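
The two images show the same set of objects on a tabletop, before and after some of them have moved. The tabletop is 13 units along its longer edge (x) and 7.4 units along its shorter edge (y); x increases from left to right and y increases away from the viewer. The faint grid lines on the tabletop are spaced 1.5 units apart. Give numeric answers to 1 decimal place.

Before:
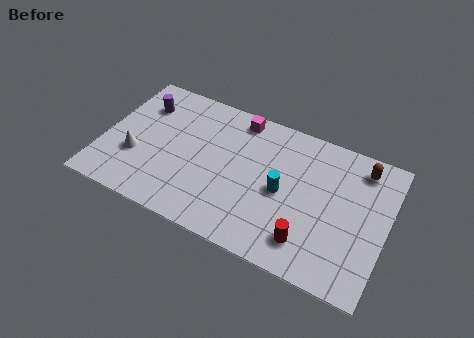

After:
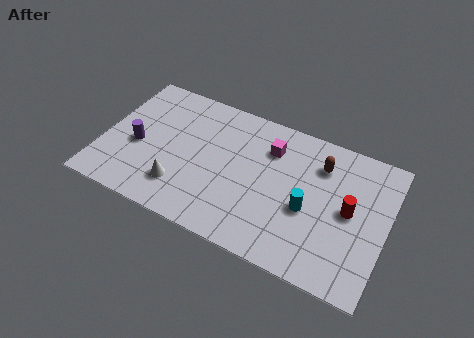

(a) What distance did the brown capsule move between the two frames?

1.9

The brown capsule was near (11.6, 6.2) before and (9.8, 5.6) after, so it travelled √(1.8² + 0.6²) ≈ 1.9 units.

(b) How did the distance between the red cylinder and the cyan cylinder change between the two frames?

-0.5

They were about 2.4 units apart before and 1.9 after — 0.5 units closer together.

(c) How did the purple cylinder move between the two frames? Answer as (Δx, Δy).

(0.1, -2.3)

The purple cylinder was at about (1.5, 5.5) and moved to about (1.6, 3.2).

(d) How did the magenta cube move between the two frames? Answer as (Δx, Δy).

(1.6, -1.0)

The magenta cube was at about (5.9, 6.5) and moved to about (7.5, 5.5).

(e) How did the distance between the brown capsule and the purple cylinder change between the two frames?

-1.6

They were about 10.1 units apart before and 8.5 after — 1.6 units closer together.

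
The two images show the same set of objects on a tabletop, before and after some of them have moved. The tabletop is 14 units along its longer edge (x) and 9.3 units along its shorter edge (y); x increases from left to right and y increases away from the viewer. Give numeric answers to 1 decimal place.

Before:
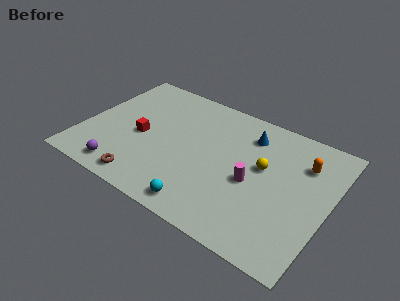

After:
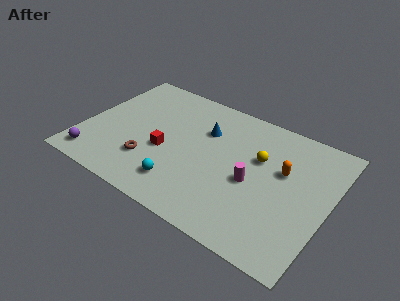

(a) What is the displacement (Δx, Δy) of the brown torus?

(0.0, 1.5)

The brown torus was at about (4.1, 1.1) and moved to about (4.1, 2.6).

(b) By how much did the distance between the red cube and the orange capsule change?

-2.6

Before: roughly 9.4 units apart; after: 6.8. That's 2.6 units closer together.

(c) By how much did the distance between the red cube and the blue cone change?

-3.4

Before: roughly 6.6 units apart; after: 3.2. That's 3.4 units closer together.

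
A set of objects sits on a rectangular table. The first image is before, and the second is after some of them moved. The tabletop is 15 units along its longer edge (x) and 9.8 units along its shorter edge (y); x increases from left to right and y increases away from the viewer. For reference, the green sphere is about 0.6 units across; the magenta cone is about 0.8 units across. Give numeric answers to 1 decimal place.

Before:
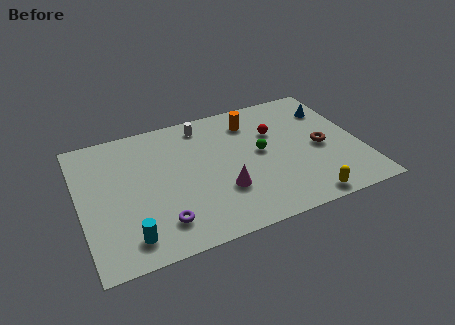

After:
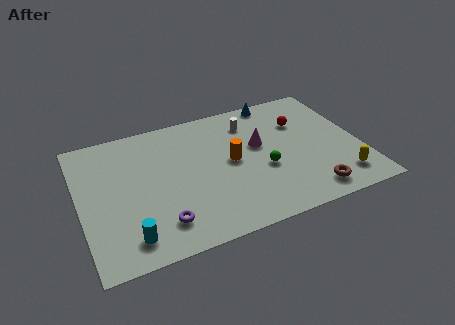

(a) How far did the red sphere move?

1.5

The red sphere was near (10.6, 6.5) before and (12.1, 6.8) after, so it travelled √(1.5² + 0.3²) ≈ 1.5 units.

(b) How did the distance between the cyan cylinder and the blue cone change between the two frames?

-1.4

The distance was about 12.8 in the first image and 11.4 in the second, so they moved 1.4 units closer together.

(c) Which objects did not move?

the cyan cylinder and the purple torus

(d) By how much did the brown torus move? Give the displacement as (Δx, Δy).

(-1.0, -3.1)

The brown torus started near (12.9, 4.5) and ended near (11.9, 1.4).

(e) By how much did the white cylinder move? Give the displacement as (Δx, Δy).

(2.5, -0.7)

From the two frames, the white cylinder sits at roughly (6.9, 8.4) before and (9.4, 7.7) after.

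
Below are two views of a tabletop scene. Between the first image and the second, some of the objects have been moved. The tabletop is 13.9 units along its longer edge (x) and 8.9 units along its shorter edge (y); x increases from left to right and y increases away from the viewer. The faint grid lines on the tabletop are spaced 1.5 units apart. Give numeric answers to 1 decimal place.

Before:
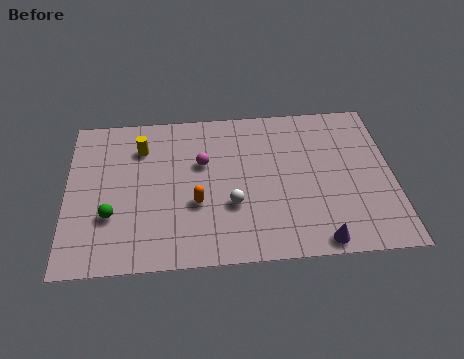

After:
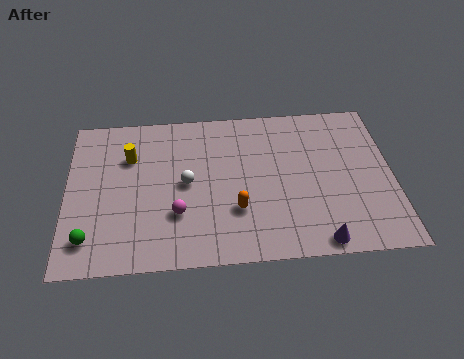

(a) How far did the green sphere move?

1.5

From (1.9, 2.9) to (1.0, 1.7), the green sphere covered √(0.9² + 1.2²) ≈ 1.5 units.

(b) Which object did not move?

the purple cone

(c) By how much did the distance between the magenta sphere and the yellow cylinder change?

+1.1

Before: roughly 2.8 units apart; after: 3.9. That's 1.1 units further apart.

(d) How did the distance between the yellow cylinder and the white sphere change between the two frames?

-2.3

Before: roughly 5.2 units apart; after: 2.9. That's 2.3 units closer together.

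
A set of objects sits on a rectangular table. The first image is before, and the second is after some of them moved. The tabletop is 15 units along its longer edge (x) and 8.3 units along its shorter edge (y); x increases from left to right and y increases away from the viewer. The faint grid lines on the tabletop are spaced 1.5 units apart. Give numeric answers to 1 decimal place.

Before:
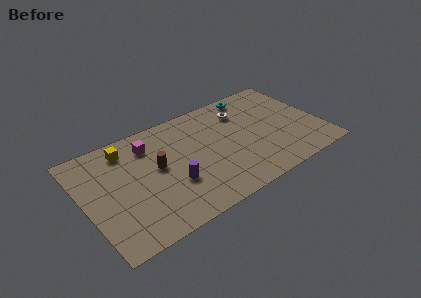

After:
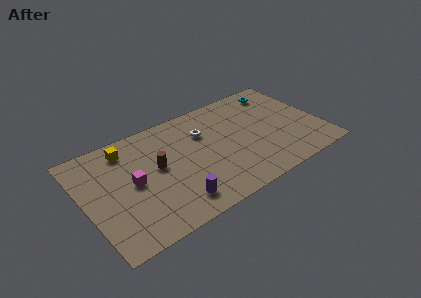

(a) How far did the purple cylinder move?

1.4

The purple cylinder moved from about (5.3, 2.9) to (5.2, 1.5), a distance of √(0.1² + 1.4²) ≈ 1.4.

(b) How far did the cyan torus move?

1.7

The cyan torus moved from about (11.3, 7.4) to (13.0, 7.0), a distance of √(1.7² + 0.4²) ≈ 1.7.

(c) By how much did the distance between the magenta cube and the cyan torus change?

+3.4

The distance was about 7.0 in the first image and 10.4 in the second, so they moved 3.4 units further apart.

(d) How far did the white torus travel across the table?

2.6

The white torus was near (10.4, 6.3) before and (7.8, 5.8) after, so it travelled √(2.6² + 0.5²) ≈ 2.6 units.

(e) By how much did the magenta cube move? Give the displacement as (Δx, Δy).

(-1.4, -2.3)

The magenta cube started near (4.4, 6.5) and ended near (3.0, 4.2).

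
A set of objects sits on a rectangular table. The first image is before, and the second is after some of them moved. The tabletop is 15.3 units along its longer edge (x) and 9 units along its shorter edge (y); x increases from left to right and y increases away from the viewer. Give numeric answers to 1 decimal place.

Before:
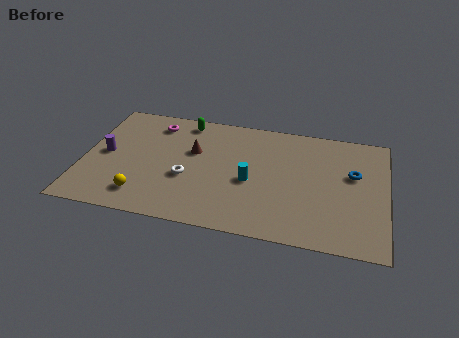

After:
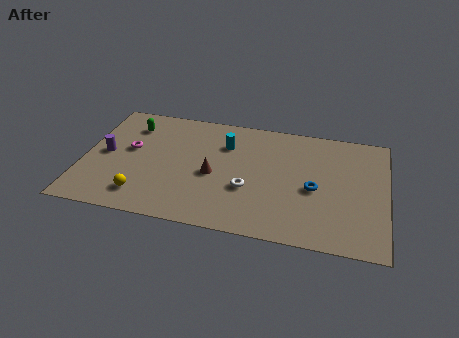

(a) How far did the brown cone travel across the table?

1.9

From (5.5, 5.6) to (6.6, 4.0), the brown cone covered √(1.1² + 1.6²) ≈ 1.9 units.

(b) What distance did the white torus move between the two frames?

3.1

The white torus moved from about (5.3, 3.5) to (8.4, 3.3), a distance of √(3.1² + 0.2²) ≈ 3.1.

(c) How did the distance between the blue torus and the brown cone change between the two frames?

-3.0

The distance was about 8.1 in the first image and 5.1 in the second, so they moved 3.0 units closer together.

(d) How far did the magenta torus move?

2.5

The magenta torus was near (3.4, 7.4) before and (2.3, 5.1) after, so it travelled √(1.1² + 2.3²) ≈ 2.5 units.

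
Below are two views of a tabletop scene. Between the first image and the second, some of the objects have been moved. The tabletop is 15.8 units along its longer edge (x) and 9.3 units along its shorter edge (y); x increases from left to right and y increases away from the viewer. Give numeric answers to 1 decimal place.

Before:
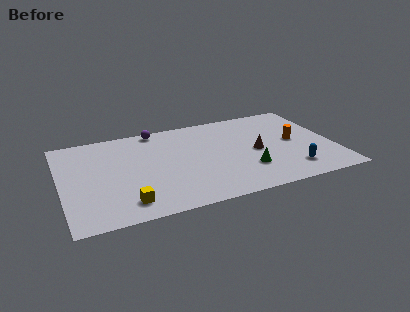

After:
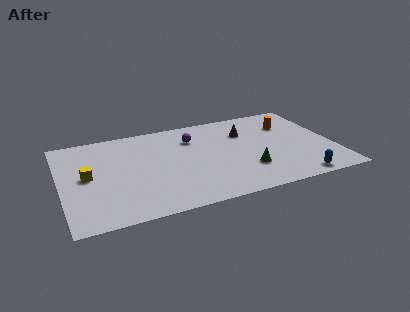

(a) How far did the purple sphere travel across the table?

2.6

From (5.8, 8.5) to (7.8, 6.9), the purple sphere covered √(2.0² + 1.6²) ≈ 2.6 units.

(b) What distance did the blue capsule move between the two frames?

1.0

The blue capsule moved from about (13.1, 1.9) to (13.3, 0.9), a distance of √(0.2² + 1.0²) ≈ 1.0.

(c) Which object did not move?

the green cone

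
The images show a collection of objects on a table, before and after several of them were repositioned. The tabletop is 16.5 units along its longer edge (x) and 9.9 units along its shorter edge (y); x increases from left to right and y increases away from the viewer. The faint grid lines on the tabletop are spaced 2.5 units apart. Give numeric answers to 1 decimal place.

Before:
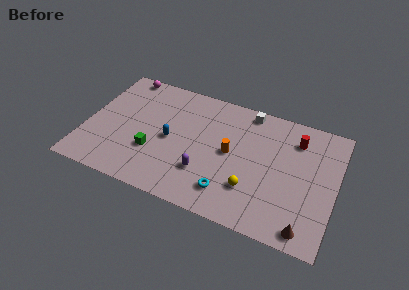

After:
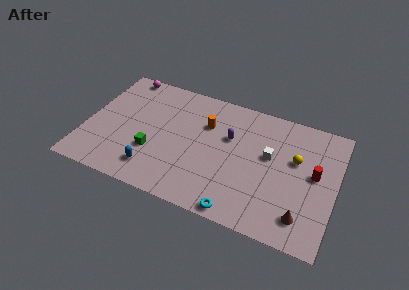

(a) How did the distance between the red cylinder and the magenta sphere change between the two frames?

+1.8

The distance was about 11.9 in the first image and 13.7 in the second, so they moved 1.8 units further apart.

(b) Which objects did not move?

the magenta sphere and the green cube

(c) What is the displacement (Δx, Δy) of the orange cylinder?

(-1.8, 1.7)

The orange cylinder started near (9.6, 5.1) and ended near (7.8, 6.8).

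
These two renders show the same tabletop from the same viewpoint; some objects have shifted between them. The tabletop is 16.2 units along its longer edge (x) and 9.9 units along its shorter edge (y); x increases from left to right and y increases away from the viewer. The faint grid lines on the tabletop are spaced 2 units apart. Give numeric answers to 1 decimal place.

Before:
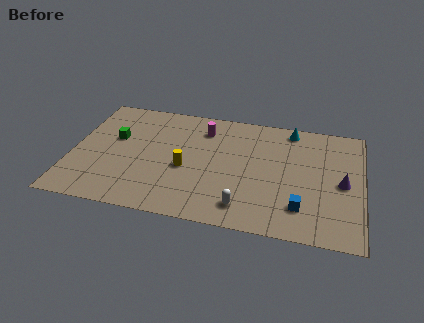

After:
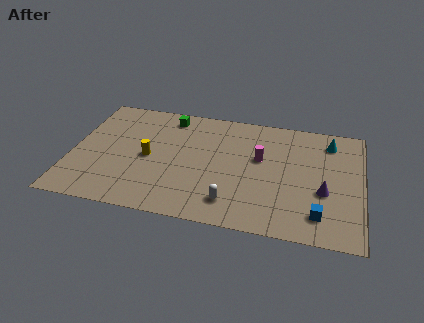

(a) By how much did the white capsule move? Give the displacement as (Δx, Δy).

(-0.7, 0.2)

The white capsule was at about (9.8, 1.7) and moved to about (9.1, 1.9).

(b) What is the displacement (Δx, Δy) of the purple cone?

(-1.0, -0.9)

From the two frames, the purple cone sits at roughly (15.1, 4.7) before and (14.1, 3.8) after.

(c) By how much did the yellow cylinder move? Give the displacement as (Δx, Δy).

(-2.1, 0.5)

The yellow cylinder started near (6.4, 4.2) and ended near (4.3, 4.7).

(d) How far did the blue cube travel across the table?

1.1

From (12.9, 2.3) to (13.9, 1.9), the blue cube covered √(1.0² + 0.4²) ≈ 1.1 units.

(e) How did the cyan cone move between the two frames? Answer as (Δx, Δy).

(2.2, -0.7)

The cyan cone was at about (12.1, 8.8) and moved to about (14.3, 8.1).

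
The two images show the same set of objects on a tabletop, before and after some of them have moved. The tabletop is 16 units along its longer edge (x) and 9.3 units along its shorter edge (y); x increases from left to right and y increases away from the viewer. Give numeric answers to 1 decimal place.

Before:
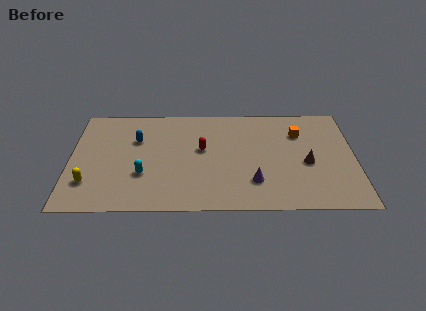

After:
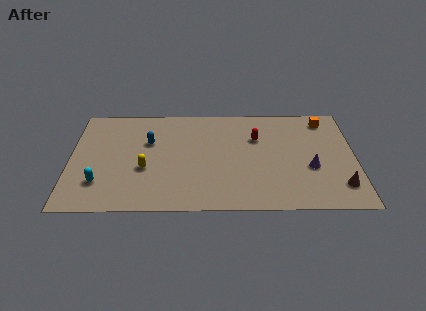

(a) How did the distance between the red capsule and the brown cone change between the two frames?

+0.3

The distance was about 6.0 in the first image and 6.3 in the second, so they moved 0.3 units further apart.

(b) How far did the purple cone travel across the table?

3.4

From (10.3, 2.4) to (13.5, 3.6), the purple cone covered √(3.2² + 1.2²) ≈ 3.4 units.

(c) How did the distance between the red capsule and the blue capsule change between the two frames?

+2.3

The distance was about 3.8 in the first image and 6.1 in the second, so they moved 2.3 units further apart.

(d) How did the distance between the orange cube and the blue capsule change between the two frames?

+1.0

The distance was about 9.2 in the first image and 10.2 in the second, so they moved 1.0 units further apart.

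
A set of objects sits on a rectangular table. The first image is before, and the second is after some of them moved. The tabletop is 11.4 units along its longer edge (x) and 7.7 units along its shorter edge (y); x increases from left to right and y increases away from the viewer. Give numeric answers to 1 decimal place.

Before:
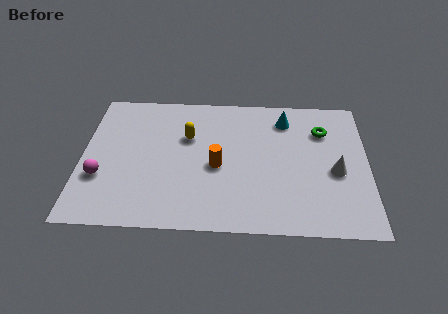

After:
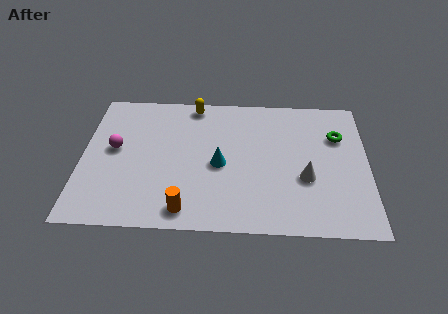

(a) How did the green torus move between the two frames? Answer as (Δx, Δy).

(0.6, -0.3)

The green torus was at about (9.6, 5.6) and moved to about (10.2, 5.3).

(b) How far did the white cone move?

1.3

The white cone was near (10.1, 3.3) before and (8.9, 2.9) after, so it travelled √(1.2² + 0.4²) ≈ 1.3 units.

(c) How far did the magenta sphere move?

1.7

The magenta sphere was near (0.8, 2.6) before and (1.3, 4.2) after, so it travelled √(0.5² + 1.6²) ≈ 1.7 units.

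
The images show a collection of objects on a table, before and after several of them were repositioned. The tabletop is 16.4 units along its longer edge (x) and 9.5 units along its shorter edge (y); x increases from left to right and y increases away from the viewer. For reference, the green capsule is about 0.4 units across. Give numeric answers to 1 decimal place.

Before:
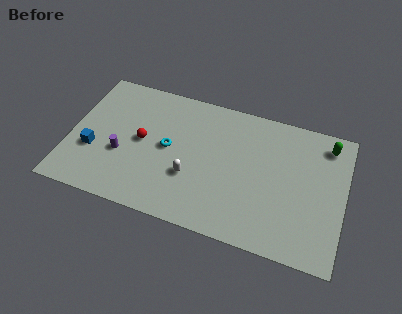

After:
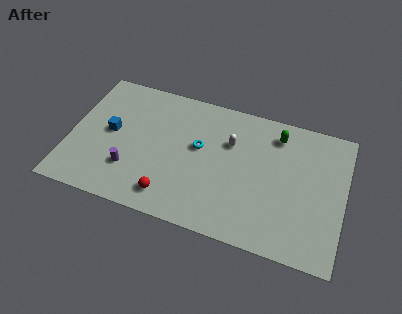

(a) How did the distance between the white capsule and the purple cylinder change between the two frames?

+2.6

They were about 4.2 units apart before and 6.8 after — 2.6 units further apart.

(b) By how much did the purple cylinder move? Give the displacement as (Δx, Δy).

(0.6, -0.9)

The purple cylinder was at about (3.2, 3.6) and moved to about (3.8, 2.7).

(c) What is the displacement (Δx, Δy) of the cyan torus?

(1.8, 0.6)

The cyan torus was at about (5.9, 4.9) and moved to about (7.7, 5.5).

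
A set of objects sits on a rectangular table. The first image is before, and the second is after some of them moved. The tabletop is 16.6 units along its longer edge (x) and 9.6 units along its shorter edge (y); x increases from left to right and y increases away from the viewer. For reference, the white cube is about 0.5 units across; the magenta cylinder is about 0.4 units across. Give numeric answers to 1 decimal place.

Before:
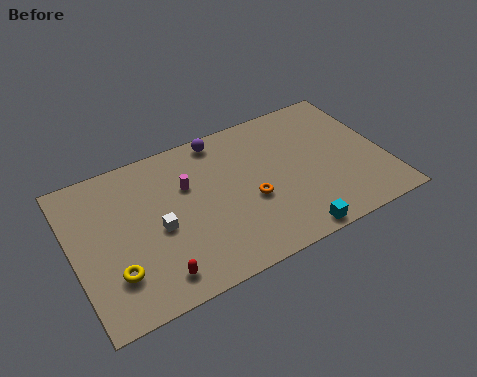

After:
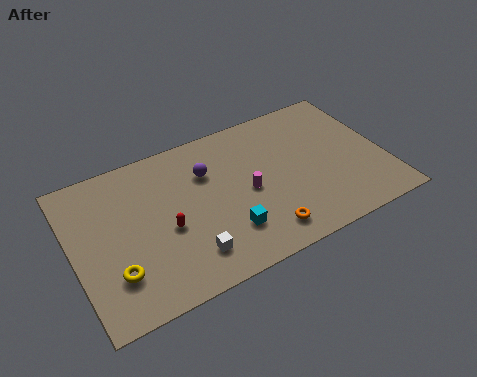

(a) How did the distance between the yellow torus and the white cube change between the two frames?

+0.8

Before: roughly 3.0 units apart; after: 3.8. That's 0.8 units further apart.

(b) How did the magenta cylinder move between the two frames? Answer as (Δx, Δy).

(3.0, -1.8)

The magenta cylinder was at about (6.2, 6.3) and moved to about (9.2, 4.5).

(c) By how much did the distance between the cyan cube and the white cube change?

-5.3

They were about 7.5 units apart before and 2.2 after — 5.3 units closer together.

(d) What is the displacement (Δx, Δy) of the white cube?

(1.3, -2.3)

The white cube started near (4.4, 4.3) and ended near (5.7, 2.0).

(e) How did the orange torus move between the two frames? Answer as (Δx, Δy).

(0.3, -2.3)

The orange torus was at about (9.3, 3.9) and moved to about (9.6, 1.6).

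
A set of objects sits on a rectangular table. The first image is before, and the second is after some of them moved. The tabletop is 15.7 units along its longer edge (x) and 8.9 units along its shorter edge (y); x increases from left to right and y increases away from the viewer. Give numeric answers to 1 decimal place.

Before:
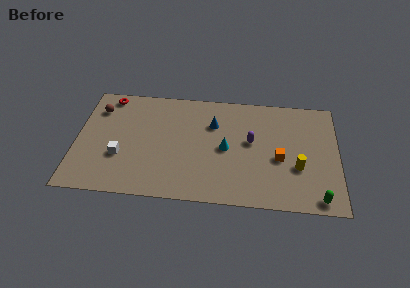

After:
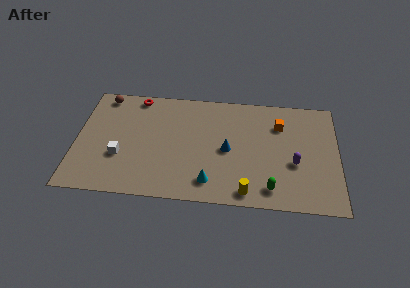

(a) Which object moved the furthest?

the yellow cylinder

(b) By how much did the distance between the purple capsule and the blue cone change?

+1.5

Before: roughly 2.6 units apart; after: 4.1. That's 1.5 units further apart.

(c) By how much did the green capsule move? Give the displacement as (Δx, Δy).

(-2.8, 0.5)

The green capsule was at about (14.5, 0.9) and moved to about (11.7, 1.4).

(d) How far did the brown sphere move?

1.1

The brown sphere was near (1.2, 6.8) before and (1.5, 7.9) after, so it travelled √(0.3² + 1.1²) ≈ 1.1 units.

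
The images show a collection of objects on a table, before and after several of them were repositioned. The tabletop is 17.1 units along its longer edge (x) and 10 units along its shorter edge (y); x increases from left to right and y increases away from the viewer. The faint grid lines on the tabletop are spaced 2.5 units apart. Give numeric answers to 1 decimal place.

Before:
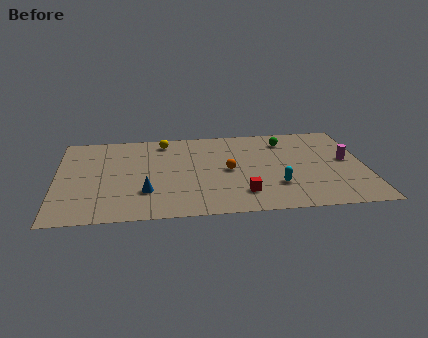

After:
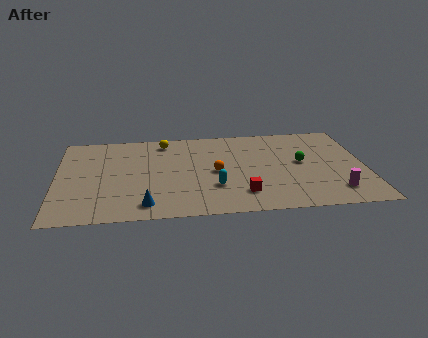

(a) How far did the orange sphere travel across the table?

0.7

From (9.5, 4.9) to (8.8, 4.8), the orange sphere covered √(0.7² + 0.1²) ≈ 0.7 units.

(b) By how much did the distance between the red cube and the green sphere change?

-1.7

They were about 6.4 units apart before and 4.7 after — 1.7 units closer together.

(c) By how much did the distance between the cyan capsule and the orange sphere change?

-1.6

They were about 3.3 units apart before and 1.7 after — 1.6 units closer together.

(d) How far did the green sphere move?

2.7

From (12.8, 8.0) to (13.6, 5.4), the green sphere covered √(0.8² + 2.6²) ≈ 2.7 units.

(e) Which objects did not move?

the red cube and the yellow sphere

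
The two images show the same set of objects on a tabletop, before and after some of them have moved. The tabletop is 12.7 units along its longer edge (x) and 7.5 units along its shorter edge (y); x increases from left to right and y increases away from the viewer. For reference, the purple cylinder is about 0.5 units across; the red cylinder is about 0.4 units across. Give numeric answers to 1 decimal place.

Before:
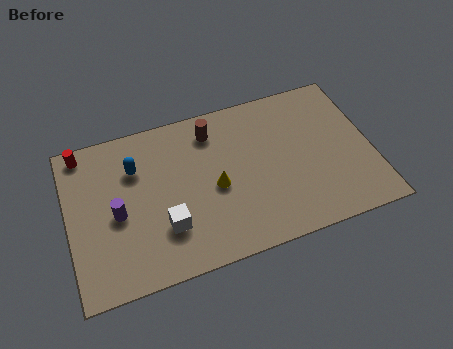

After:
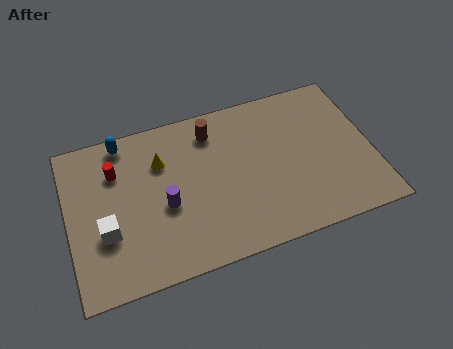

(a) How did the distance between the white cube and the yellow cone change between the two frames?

+1.1

The distance was about 2.5 in the first image and 3.6 in the second, so they moved 1.1 units further apart.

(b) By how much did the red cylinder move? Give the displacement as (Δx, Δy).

(1.3, -1.3)

From the two frames, the red cylinder sits at roughly (0.8, 6.7) before and (2.1, 5.4) after.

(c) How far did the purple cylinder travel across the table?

2.0

From (2.0, 3.4) to (4.0, 3.2), the purple cylinder covered √(2.0² + 0.2²) ≈ 2.0 units.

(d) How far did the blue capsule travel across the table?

1.5

The blue capsule was near (2.9, 5.3) before and (2.5, 6.7) after, so it travelled √(0.4² + 1.4²) ≈ 1.5 units.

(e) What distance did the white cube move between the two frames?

2.5

The white cube moved from about (3.9, 2.2) to (1.5, 2.7), a distance of √(2.4² + 0.5²) ≈ 2.5.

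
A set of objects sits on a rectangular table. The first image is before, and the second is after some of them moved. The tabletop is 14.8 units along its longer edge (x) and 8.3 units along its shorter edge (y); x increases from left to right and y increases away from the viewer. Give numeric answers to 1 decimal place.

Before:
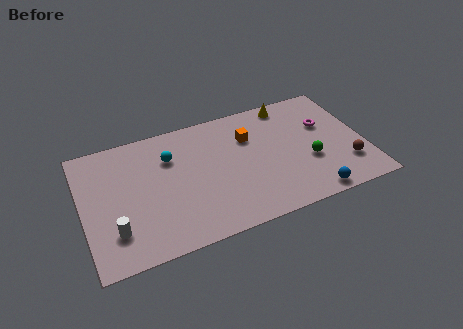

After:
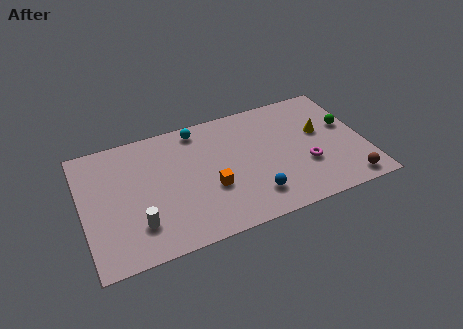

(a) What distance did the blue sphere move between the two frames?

3.1

The blue sphere moved from about (11.6, 0.8) to (8.7, 1.8), a distance of √(2.9² + 1.0²) ≈ 3.1.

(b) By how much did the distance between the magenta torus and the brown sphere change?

-0.4

The distance was about 3.2 in the first image and 2.8 in the second, so they moved 0.4 units closer together.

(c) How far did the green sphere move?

2.8

The green sphere was near (11.8, 3.1) before and (14.0, 4.9) after, so it travelled √(2.2² + 1.8²) ≈ 2.8 units.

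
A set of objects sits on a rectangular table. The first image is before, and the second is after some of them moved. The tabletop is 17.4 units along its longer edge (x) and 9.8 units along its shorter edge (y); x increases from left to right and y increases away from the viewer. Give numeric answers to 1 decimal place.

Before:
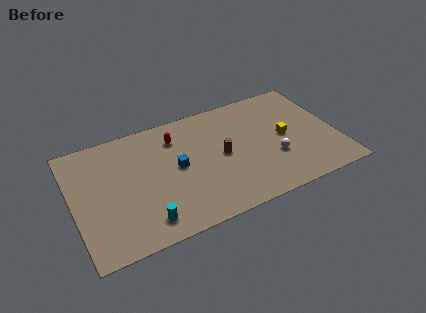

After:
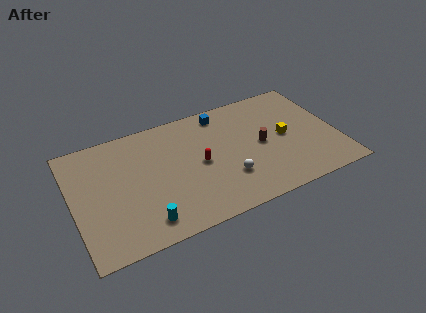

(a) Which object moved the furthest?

the blue cube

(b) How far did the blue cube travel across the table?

4.8

The blue cube was near (6.8, 5.1) before and (10.2, 8.5) after, so it travelled √(3.4² + 3.4²) ≈ 4.8 units.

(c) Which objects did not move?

the yellow cube and the cyan cylinder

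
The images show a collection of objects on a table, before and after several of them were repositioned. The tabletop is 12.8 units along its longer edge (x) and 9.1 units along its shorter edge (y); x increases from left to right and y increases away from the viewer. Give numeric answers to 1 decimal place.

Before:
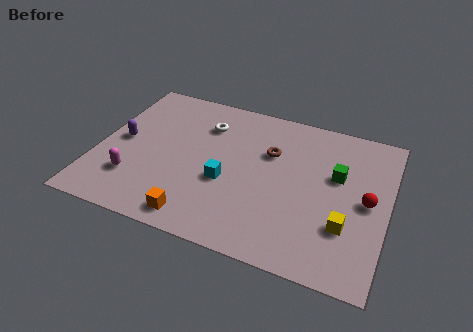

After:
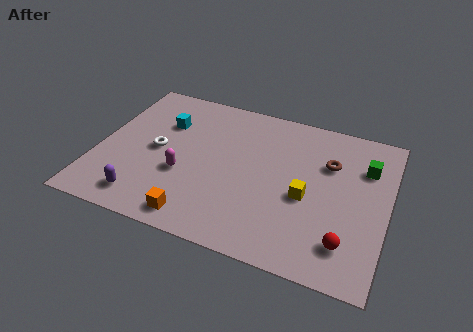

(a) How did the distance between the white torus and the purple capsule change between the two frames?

-1.0

Before: roughly 4.1 units apart; after: 3.1. That's 1.0 units closer together.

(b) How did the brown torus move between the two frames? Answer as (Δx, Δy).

(2.6, 0.2)

The brown torus was at about (7.5, 6.0) and moved to about (10.1, 6.2).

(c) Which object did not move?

the orange cube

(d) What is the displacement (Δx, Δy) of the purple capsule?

(1.4, -3.2)

From the two frames, the purple capsule sits at roughly (1.0, 4.6) before and (2.4, 1.4) after.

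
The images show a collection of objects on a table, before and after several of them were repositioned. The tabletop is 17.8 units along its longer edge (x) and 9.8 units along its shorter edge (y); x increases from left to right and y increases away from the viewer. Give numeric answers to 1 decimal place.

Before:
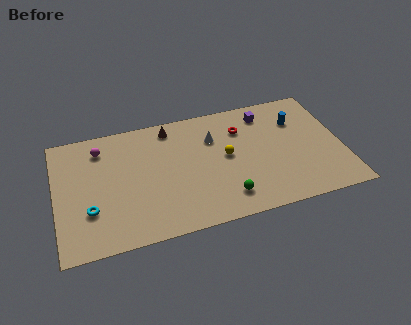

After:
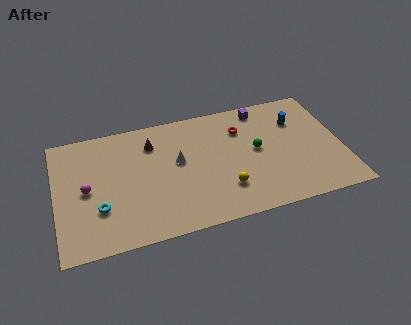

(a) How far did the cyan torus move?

0.6

The cyan torus moved from about (2.0, 3.1) to (2.6, 3.1), a distance of √(0.6² + 0.0²) ≈ 0.6.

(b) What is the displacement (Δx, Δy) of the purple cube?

(-0.2, 0.5)

From the two frames, the purple cube sits at roughly (13.3, 8.1) before and (13.1, 8.6) after.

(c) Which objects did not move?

the red torus and the blue cylinder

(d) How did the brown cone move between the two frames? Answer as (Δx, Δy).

(-1.2, -1.0)

The brown cone was at about (7.3, 8.5) and moved to about (6.1, 7.5).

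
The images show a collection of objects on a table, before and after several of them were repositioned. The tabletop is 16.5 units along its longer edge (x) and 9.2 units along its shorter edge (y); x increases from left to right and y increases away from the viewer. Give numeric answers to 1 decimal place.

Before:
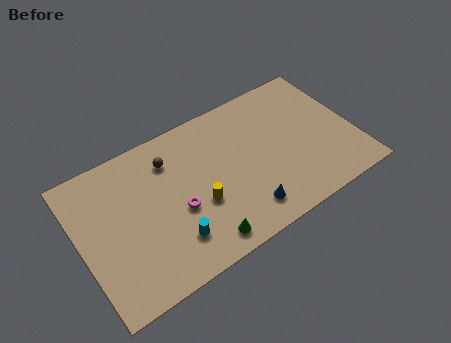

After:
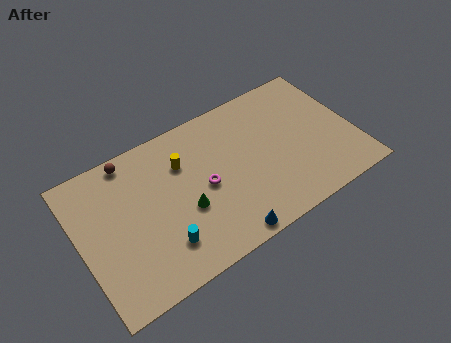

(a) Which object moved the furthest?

the yellow cylinder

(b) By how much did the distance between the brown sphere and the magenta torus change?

+2.2

They were about 3.3 units apart before and 5.5 after — 2.2 units further apart.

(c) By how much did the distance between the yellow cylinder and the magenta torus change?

+1.1

They were about 1.2 units apart before and 2.3 after — 1.1 units further apart.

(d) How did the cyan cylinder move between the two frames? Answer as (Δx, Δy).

(-0.6, 0.0)

The cyan cylinder started near (5.1, 2.2) and ended near (4.5, 2.2).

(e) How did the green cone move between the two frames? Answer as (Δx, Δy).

(-0.6, 2.4)

From the two frames, the green cone sits at roughly (6.7, 1.2) before and (6.1, 3.6) after.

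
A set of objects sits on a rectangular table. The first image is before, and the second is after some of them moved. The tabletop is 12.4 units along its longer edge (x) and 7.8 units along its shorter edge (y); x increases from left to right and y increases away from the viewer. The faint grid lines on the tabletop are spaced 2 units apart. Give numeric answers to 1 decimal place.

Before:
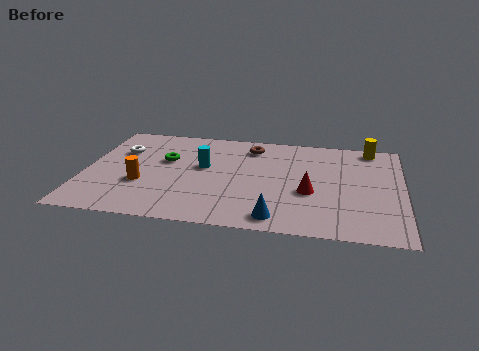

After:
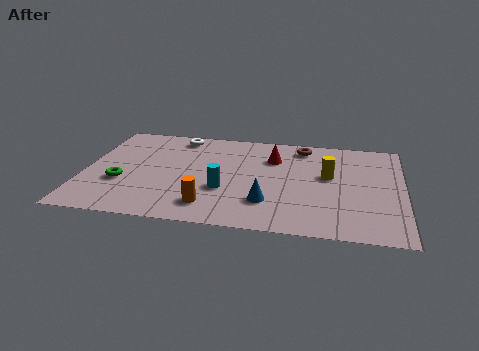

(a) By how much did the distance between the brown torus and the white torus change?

-0.3

They were about 5.2 units apart before and 4.9 after — 0.3 units closer together.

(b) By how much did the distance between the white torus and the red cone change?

-3.8

They were about 7.8 units apart before and 4.0 after — 3.8 units closer together.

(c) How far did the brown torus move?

2.0

From (6.4, 6.4) to (8.4, 6.7), the brown torus covered √(2.0² + 0.3²) ≈ 2.0 units.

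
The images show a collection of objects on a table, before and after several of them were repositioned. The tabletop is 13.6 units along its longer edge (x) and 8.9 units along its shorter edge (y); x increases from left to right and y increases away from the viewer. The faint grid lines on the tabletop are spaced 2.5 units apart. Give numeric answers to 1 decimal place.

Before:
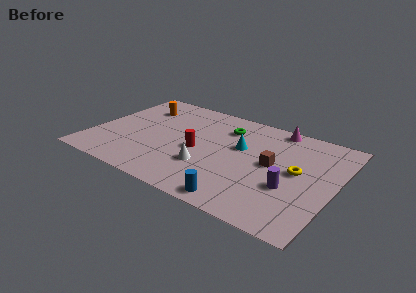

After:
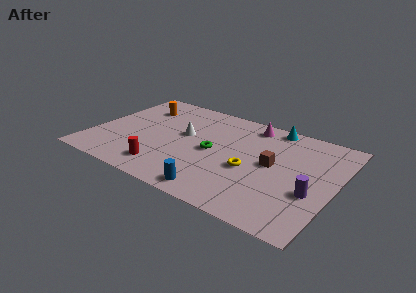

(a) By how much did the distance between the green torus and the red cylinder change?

+0.5

Before: roughly 3.0 units apart; after: 3.5. That's 0.5 units further apart.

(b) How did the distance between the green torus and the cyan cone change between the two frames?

+2.9

Before: roughly 1.8 units apart; after: 4.7. That's 2.9 units further apart.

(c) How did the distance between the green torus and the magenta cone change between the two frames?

+0.8

The distance was about 3.0 in the first image and 3.8 in the second, so they moved 0.8 units further apart.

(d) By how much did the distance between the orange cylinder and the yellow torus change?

-2.1

Before: roughly 9.6 units apart; after: 7.5. That's 2.1 units closer together.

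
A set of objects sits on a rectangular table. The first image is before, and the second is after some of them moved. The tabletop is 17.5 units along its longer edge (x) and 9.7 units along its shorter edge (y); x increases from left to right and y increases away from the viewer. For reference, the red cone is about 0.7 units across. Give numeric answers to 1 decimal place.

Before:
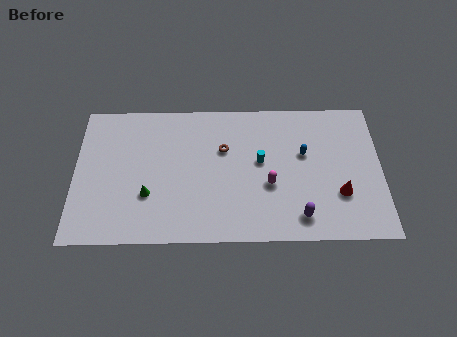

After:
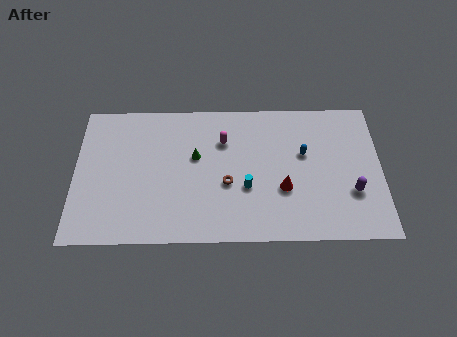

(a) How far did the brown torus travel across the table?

2.4

The brown torus was near (8.5, 6.3) before and (8.7, 3.9) after, so it travelled √(0.2² + 2.4²) ≈ 2.4 units.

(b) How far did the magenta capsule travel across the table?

4.0

From (11.1, 3.8) to (8.5, 6.9), the magenta capsule covered √(2.6² + 3.1²) ≈ 4.0 units.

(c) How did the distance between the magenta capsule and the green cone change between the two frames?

-5.0

The distance was about 6.9 in the first image and 1.9 in the second, so they moved 5.0 units closer together.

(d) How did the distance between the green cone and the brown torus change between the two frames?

-2.7

They were about 5.3 units apart before and 2.6 after — 2.7 units closer together.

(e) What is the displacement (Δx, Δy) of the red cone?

(-3.2, 0.4)

The red cone started near (15.1, 3.1) and ended near (11.9, 3.5).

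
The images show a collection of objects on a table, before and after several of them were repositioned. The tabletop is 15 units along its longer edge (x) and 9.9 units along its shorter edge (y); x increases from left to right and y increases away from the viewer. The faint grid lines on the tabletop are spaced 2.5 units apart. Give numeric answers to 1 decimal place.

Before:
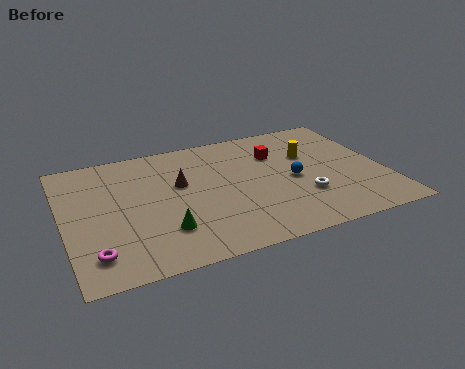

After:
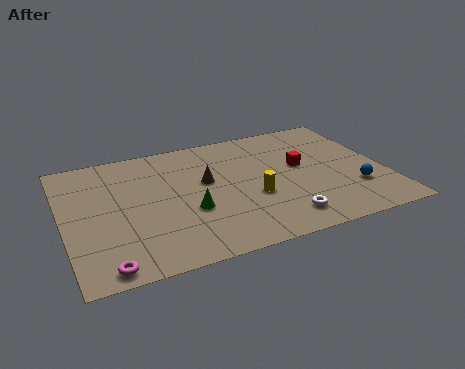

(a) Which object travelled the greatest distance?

the yellow cylinder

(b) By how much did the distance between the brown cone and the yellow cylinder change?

-3.4

The distance was about 6.2 in the first image and 2.8 in the second, so they moved 3.4 units closer together.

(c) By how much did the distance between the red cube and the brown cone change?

-0.3

They were about 4.8 units apart before and 4.5 after — 0.3 units closer together.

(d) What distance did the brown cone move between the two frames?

1.2

The brown cone moved from about (5.5, 6.0) to (6.7, 5.8), a distance of √(1.2² + 0.2²) ≈ 1.2.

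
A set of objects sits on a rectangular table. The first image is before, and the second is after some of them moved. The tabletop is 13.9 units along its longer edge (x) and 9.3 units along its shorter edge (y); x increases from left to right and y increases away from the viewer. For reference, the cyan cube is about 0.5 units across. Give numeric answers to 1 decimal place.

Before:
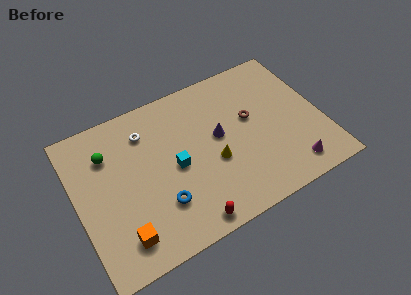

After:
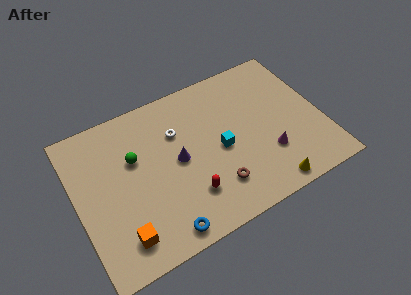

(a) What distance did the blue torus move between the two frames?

1.6

The blue torus was near (4.4, 2.6) before and (4.3, 1.0) after, so it travelled √(0.1² + 1.6²) ≈ 1.6 units.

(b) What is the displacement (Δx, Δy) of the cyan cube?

(2.6, -0.1)

The cyan cube was at about (5.5, 4.4) and moved to about (8.1, 4.3).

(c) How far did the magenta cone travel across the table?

1.8

From (11.7, 1.4) to (10.6, 2.8), the magenta cone covered √(1.1² + 1.4²) ≈ 1.8 units.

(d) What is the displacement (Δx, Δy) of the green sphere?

(1.4, -0.9)

From the two frames, the green sphere sits at roughly (2.0, 6.8) before and (3.4, 5.9) after.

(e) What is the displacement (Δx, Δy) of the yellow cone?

(2.7, -2.8)

The yellow cone was at about (7.6, 3.7) and moved to about (10.3, 0.9).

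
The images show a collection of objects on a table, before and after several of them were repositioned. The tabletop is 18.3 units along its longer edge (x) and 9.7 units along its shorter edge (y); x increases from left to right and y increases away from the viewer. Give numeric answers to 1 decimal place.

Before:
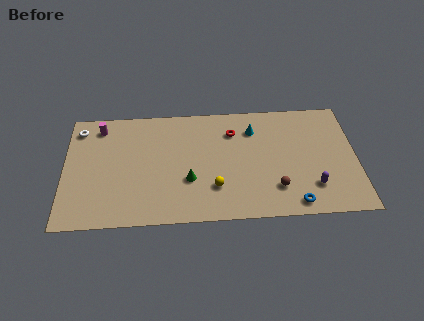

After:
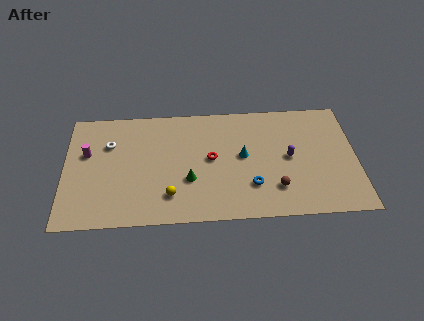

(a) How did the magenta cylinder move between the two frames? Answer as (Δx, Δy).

(-0.8, -2.2)

The magenta cylinder started near (2.2, 8.2) and ended near (1.4, 6.0).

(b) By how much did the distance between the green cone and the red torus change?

-2.6

They were about 4.8 units apart before and 2.2 after — 2.6 units closer together.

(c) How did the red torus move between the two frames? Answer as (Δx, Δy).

(-1.4, -2.2)

From the two frames, the red torus sits at roughly (10.6, 7.3) before and (9.2, 5.1) after.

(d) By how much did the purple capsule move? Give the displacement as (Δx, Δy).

(-1.4, 2.5)

The purple capsule was at about (15.5, 2.4) and moved to about (14.1, 4.9).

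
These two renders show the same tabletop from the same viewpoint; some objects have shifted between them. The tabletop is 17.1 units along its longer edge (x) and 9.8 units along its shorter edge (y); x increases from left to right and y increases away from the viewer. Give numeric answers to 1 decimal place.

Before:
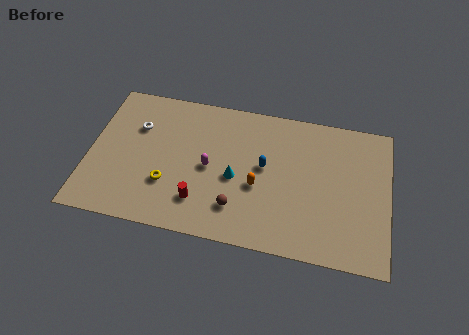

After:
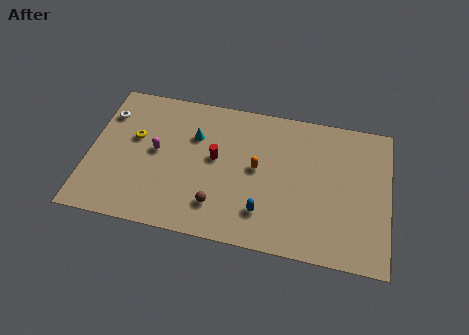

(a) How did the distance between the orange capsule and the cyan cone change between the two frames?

+2.7

Before: roughly 1.3 units apart; after: 4.0. That's 2.7 units further apart.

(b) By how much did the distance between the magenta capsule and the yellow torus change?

-1.3

They were about 2.8 units apart before and 1.5 after — 1.3 units closer together.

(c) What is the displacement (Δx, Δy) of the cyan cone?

(-2.5, 2.4)

The cyan cone started near (8.4, 4.3) and ended near (5.9, 6.7).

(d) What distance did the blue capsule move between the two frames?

3.1

The blue capsule was near (10.0, 5.4) before and (10.1, 2.3) after, so it travelled √(0.1² + 3.1²) ≈ 3.1 units.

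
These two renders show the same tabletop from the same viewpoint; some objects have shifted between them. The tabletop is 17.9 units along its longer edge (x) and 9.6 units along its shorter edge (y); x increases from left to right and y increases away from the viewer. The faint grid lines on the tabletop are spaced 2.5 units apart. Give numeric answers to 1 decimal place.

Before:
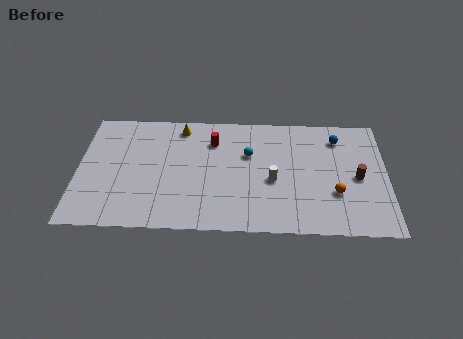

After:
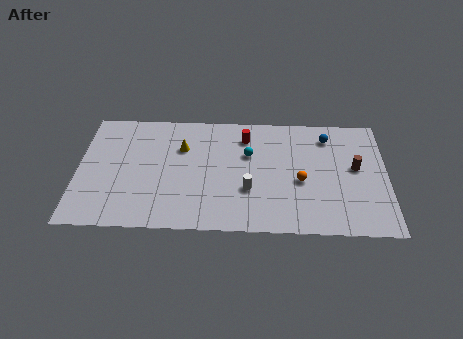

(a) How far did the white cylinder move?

1.6

The white cylinder was near (11.3, 4.1) before and (9.9, 3.3) after, so it travelled √(1.4² + 0.8²) ≈ 1.6 units.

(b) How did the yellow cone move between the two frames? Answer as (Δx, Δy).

(0.1, -1.7)

The yellow cone was at about (5.9, 8.3) and moved to about (6.0, 6.6).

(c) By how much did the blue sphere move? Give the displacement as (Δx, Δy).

(-0.6, 0.1)

The blue sphere was at about (15.1, 7.7) and moved to about (14.5, 7.8).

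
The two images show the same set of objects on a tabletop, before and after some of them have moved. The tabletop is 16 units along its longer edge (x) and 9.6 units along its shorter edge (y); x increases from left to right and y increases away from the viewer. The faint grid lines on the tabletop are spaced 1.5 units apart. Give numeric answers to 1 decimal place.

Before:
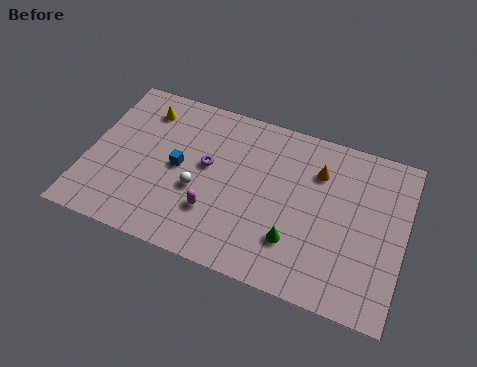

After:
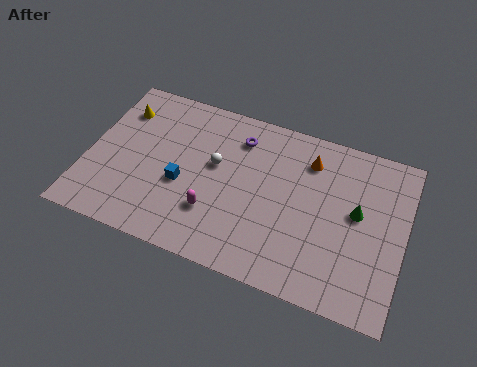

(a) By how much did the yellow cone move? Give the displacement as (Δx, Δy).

(-1.2, -0.4)

The yellow cone started near (2.5, 7.7) and ended near (1.3, 7.3).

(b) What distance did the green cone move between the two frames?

4.0

The green cone was near (10.7, 2.6) before and (13.6, 5.3) after, so it travelled √(2.9² + 2.7²) ≈ 4.0 units.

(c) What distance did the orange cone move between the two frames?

0.7

The orange cone moved from about (11.5, 7.0) to (11.0, 7.5), a distance of √(0.5² + 0.5²) ≈ 0.7.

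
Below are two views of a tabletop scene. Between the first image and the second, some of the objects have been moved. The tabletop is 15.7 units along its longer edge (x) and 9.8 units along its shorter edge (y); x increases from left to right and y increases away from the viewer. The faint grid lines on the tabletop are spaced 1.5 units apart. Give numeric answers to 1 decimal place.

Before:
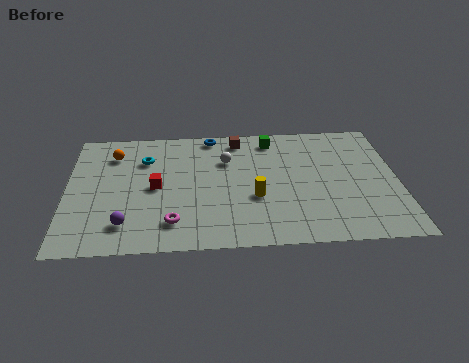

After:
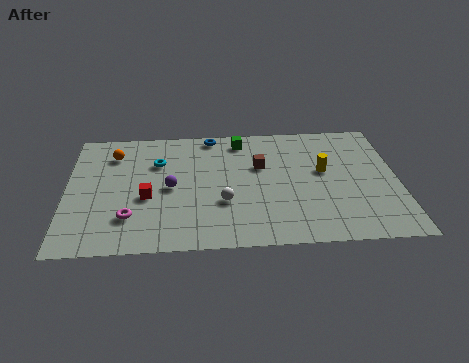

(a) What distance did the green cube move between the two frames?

1.5

The green cube moved from about (9.8, 8.4) to (8.3, 8.4), a distance of √(1.5² + 0.0²) ≈ 1.5.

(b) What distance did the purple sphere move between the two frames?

3.4

From (2.8, 2.0) to (4.9, 4.7), the purple sphere covered √(2.1² + 2.7²) ≈ 3.4 units.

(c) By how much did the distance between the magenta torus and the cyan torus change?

-0.8

Before: roughly 5.3 units apart; after: 4.5. That's 0.8 units closer together.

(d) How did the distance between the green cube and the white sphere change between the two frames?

+2.4

Before: roughly 2.7 units apart; after: 5.1. That's 2.4 units further apart.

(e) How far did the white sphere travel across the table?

3.4

From (7.6, 6.8) to (7.4, 3.4), the white sphere covered √(0.2² + 3.4²) ≈ 3.4 units.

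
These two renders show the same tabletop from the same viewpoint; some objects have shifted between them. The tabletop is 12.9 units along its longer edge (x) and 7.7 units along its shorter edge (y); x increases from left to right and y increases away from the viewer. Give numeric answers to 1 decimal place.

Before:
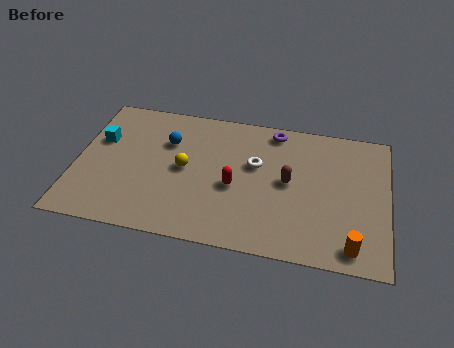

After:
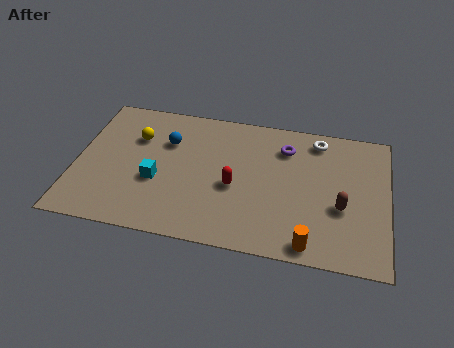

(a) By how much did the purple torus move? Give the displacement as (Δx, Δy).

(0.5, -0.9)

The purple torus started near (8.1, 6.8) and ended near (8.6, 5.9).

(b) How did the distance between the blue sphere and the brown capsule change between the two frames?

+2.4

The distance was about 5.3 in the first image and 7.7 in the second, so they moved 2.4 units further apart.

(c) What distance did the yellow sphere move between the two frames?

2.5

The yellow sphere moved from about (4.5, 3.9) to (2.4, 5.3), a distance of √(2.1² + 1.4²) ≈ 2.5.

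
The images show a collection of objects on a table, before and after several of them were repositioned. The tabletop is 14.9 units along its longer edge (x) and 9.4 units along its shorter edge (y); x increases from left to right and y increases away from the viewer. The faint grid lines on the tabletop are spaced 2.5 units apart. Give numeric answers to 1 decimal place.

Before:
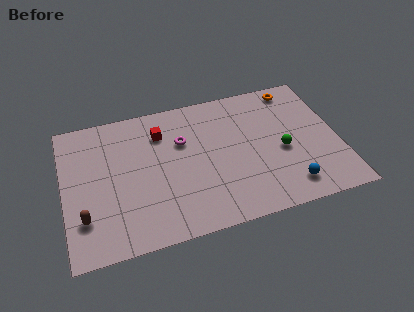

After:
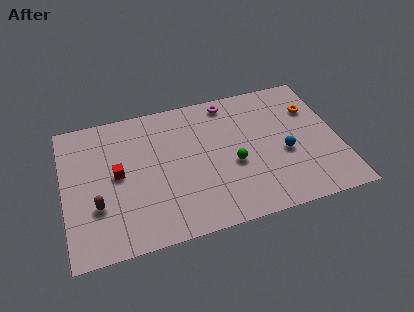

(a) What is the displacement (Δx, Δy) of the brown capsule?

(0.7, 0.6)

The brown capsule started near (1.0, 2.5) and ended near (1.7, 3.1).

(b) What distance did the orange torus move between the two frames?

1.9

The orange torus was near (12.9, 8.3) before and (13.7, 6.6) after, so it travelled √(0.8² + 1.7²) ≈ 1.9 units.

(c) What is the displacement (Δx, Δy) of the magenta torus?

(2.7, 2.1)

The magenta torus started near (6.5, 6.2) and ended near (9.2, 8.3).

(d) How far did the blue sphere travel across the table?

2.3

The blue sphere moved from about (11.9, 1.6) to (11.9, 3.9), a distance of √(0.0² + 2.3²) ≈ 2.3.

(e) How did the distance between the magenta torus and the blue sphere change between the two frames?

-1.9

Before: roughly 7.1 units apart; after: 5.2. That's 1.9 units closer together.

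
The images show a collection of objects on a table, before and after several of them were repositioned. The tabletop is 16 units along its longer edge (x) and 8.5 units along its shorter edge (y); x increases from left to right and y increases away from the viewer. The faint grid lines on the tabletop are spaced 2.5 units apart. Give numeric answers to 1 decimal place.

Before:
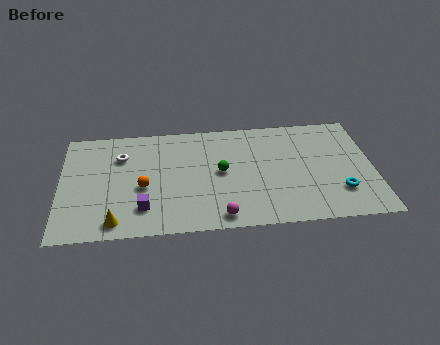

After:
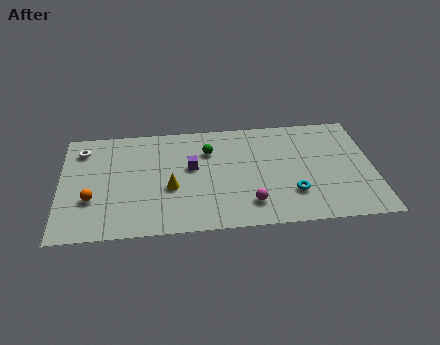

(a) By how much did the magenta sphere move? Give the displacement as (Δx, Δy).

(1.5, 0.8)

The magenta sphere was at about (8.1, 1.0) and moved to about (9.6, 1.8).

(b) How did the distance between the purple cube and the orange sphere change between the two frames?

+3.9

The distance was about 1.6 in the first image and 5.5 in the second, so they moved 3.9 units further apart.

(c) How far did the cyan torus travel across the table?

2.4

The cyan torus was near (14.2, 2.3) before and (11.8, 2.4) after, so it travelled √(2.4² + 0.1²) ≈ 2.4 units.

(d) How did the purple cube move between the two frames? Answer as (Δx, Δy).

(2.5, 2.9)

From the two frames, the purple cube sits at roughly (4.2, 2.0) before and (6.7, 4.9) after.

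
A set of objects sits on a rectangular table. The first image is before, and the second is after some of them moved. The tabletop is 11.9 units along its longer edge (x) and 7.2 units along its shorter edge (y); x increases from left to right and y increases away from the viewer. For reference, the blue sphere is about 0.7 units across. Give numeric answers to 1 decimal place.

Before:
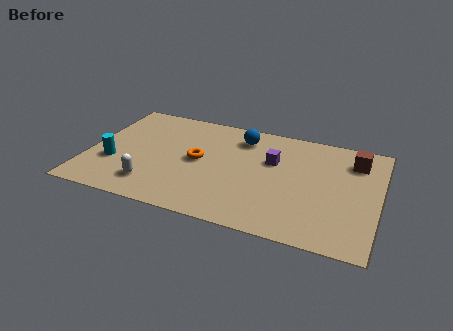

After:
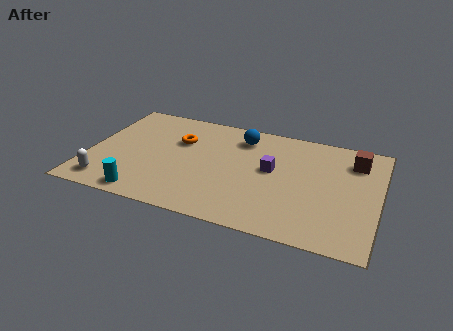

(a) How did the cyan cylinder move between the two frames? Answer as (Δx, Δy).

(1.5, -1.7)

The cyan cylinder was at about (1.1, 2.5) and moved to about (2.6, 0.8).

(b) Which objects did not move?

the brown cube and the blue sphere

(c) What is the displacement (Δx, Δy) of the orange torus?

(-0.9, 1.1)

The orange torus started near (4.5, 3.7) and ended near (3.6, 4.8).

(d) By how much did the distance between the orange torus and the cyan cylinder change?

+0.5

The distance was about 3.6 in the first image and 4.1 in the second, so they moved 0.5 units further apart.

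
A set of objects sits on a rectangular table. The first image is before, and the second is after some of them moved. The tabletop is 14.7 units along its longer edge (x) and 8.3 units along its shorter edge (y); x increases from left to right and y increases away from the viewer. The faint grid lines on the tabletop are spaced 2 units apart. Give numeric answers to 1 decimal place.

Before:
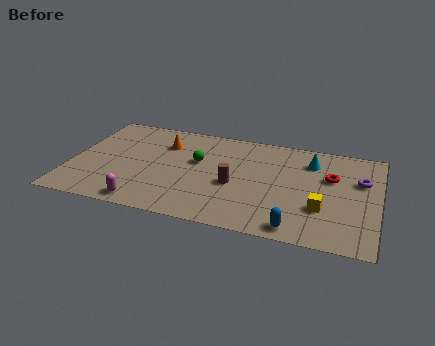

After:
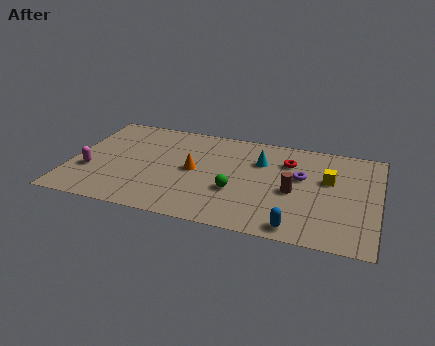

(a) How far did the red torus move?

2.2

The red torus was near (12.4, 5.3) before and (10.3, 6.1) after, so it travelled √(2.1² + 0.8²) ≈ 2.2 units.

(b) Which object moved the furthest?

the magenta capsule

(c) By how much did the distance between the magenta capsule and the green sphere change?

+2.3

The distance was about 4.7 in the first image and 7.0 in the second, so they moved 2.3 units further apart.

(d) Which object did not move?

the blue capsule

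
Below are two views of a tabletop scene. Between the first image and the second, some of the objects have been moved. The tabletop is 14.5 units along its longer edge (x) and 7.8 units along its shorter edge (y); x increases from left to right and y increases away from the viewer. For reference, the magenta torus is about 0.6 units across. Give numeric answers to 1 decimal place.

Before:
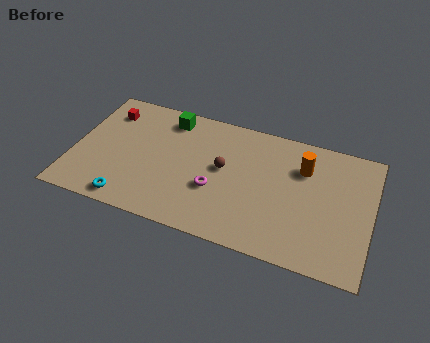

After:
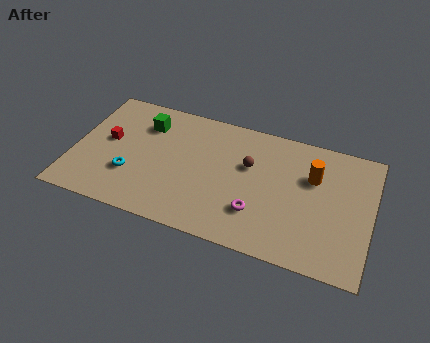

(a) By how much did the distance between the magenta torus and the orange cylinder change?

-1.0

The distance was about 4.9 in the first image and 3.9 in the second, so they moved 1.0 units closer together.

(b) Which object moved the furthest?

the magenta torus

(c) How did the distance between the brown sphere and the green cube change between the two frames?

+1.6

The distance was about 3.7 in the first image and 5.3 in the second, so they moved 1.6 units further apart.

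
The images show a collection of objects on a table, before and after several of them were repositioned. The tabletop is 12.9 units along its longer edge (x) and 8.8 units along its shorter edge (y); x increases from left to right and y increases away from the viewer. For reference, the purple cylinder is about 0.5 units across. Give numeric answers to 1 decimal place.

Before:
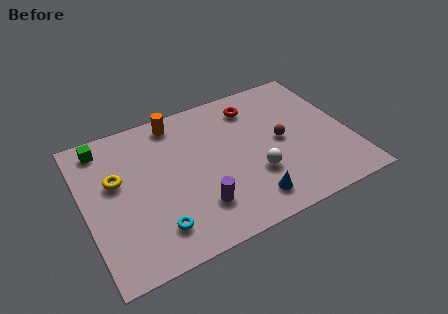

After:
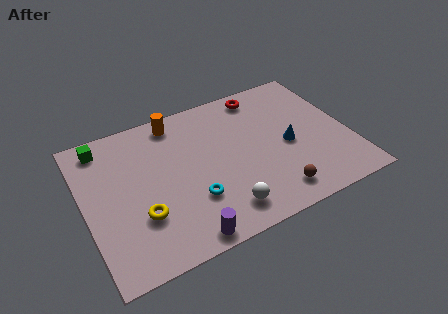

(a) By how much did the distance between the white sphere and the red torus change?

+2.6

The distance was about 4.2 in the first image and 6.8 in the second, so they moved 2.6 units further apart.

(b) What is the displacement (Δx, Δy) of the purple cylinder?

(-0.9, -1.4)

The purple cylinder was at about (5.2, 2.2) and moved to about (4.3, 0.8).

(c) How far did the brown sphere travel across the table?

3.1

The brown sphere was near (9.6, 4.4) before and (8.8, 1.4) after, so it travelled √(0.8² + 3.0²) ≈ 3.1 units.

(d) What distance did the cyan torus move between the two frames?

2.1

The cyan torus was near (3.1, 1.8) before and (5.0, 2.7) after, so it travelled √(1.9² + 0.9²) ≈ 2.1 units.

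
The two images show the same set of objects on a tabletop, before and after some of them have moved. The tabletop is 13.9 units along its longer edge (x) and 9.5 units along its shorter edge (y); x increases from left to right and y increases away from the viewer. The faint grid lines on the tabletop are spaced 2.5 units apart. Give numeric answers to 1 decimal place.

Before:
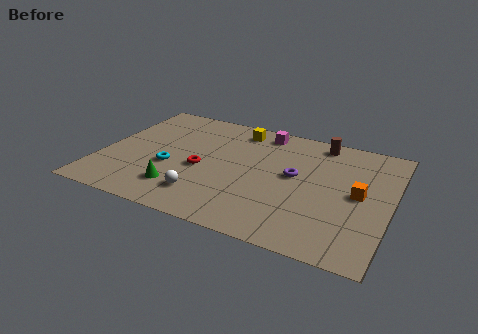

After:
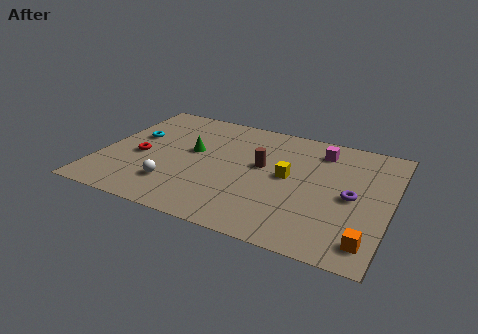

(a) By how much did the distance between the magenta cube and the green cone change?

-0.6

The distance was about 7.0 in the first image and 6.4 in the second, so they moved 0.6 units closer together.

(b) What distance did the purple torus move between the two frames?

2.9

The purple torus moved from about (9.3, 5.2) to (12.1, 4.5), a distance of √(2.8² + 0.7²) ≈ 2.9.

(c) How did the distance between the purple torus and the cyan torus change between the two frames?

+4.7

They were about 6.1 units apart before and 10.8 after — 4.7 units further apart.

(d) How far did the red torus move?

3.0

The red torus was near (4.9, 4.1) before and (1.9, 4.1) after, so it travelled √(3.0² + 0.0²) ≈ 3.0 units.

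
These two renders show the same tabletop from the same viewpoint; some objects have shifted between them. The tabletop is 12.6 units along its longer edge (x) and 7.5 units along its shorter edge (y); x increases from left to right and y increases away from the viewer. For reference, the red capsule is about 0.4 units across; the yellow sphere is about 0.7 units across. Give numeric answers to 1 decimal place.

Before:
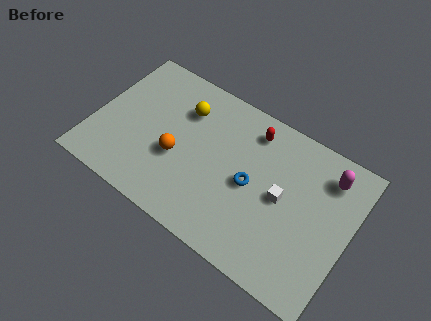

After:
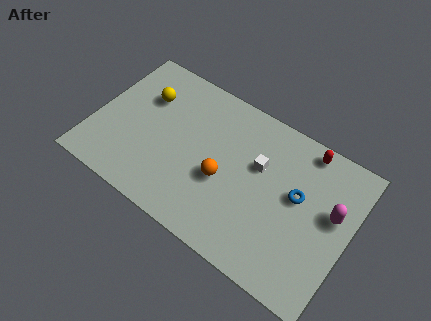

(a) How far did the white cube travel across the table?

1.6

The white cube moved from about (9.3, 3.8) to (8.0, 4.7), a distance of √(1.3² + 0.9²) ≈ 1.6.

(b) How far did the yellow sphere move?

1.9

The yellow sphere was near (4.1, 5.5) before and (2.2, 5.2) after, so it travelled √(1.9² + 0.3²) ≈ 1.9 units.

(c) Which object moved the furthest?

the red capsule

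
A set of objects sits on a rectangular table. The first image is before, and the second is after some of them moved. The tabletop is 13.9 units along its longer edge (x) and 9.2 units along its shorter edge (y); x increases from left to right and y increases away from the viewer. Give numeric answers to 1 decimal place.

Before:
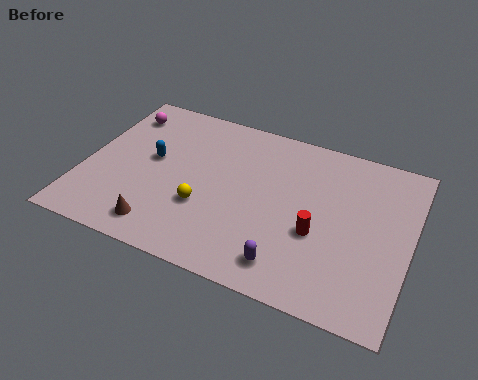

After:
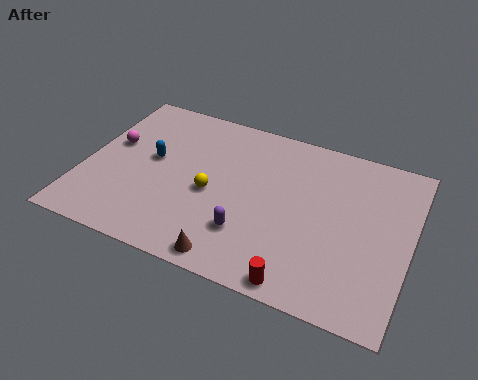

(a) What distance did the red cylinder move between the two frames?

2.8

From (10.1, 3.6) to (9.7, 0.8), the red cylinder covered √(0.4² + 2.8²) ≈ 2.8 units.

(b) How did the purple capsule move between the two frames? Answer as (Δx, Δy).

(-1.8, 1.0)

The purple capsule started near (9.1, 1.5) and ended near (7.3, 2.5).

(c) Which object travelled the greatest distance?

the brown cone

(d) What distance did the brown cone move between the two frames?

3.1

From (3.7, 1.4) to (6.8, 0.9), the brown cone covered √(3.1² + 0.5²) ≈ 3.1 units.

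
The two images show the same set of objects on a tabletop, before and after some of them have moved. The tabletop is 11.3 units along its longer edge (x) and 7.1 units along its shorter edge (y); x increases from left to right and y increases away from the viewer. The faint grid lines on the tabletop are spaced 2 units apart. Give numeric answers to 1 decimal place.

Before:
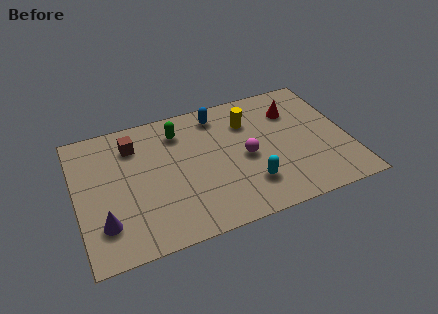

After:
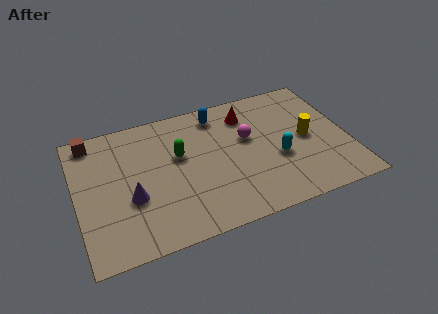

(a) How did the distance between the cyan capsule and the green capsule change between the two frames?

-0.3

They were about 4.6 units apart before and 4.3 after — 0.3 units closer together.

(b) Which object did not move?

the blue capsule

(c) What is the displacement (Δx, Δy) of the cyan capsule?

(1.3, 1.0)

From the two frames, the cyan capsule sits at roughly (7.0, 1.8) before and (8.3, 2.8) after.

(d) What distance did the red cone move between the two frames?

1.9

From (9.2, 5.2) to (7.3, 5.6), the red cone covered √(1.9² + 0.4²) ≈ 1.9 units.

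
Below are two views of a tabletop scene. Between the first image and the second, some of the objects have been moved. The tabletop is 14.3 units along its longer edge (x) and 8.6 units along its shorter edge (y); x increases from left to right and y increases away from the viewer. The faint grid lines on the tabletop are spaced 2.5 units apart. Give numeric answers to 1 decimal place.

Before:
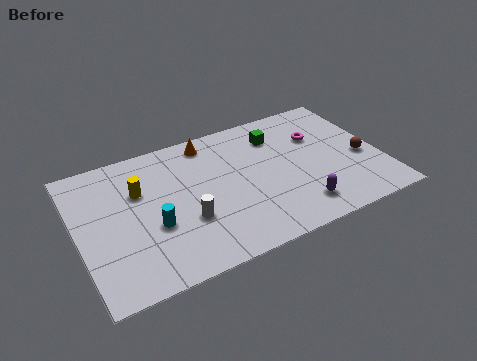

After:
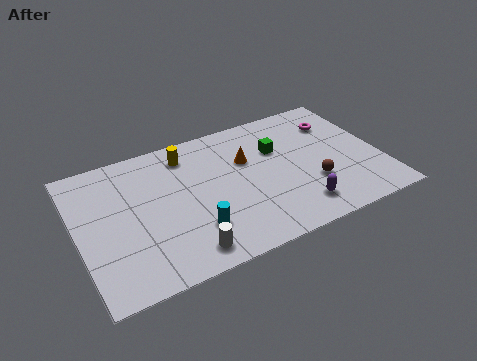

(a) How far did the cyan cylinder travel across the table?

2.1

The cyan cylinder was near (3.4, 3.3) before and (5.2, 2.3) after, so it travelled √(1.8² + 1.0²) ≈ 2.1 units.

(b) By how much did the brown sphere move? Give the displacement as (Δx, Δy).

(-2.5, -0.8)

The brown sphere was at about (13.4, 3.6) and moved to about (10.9, 2.8).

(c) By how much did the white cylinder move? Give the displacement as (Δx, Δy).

(-0.3, -1.8)

The white cylinder started near (4.9, 3.0) and ended near (4.6, 1.2).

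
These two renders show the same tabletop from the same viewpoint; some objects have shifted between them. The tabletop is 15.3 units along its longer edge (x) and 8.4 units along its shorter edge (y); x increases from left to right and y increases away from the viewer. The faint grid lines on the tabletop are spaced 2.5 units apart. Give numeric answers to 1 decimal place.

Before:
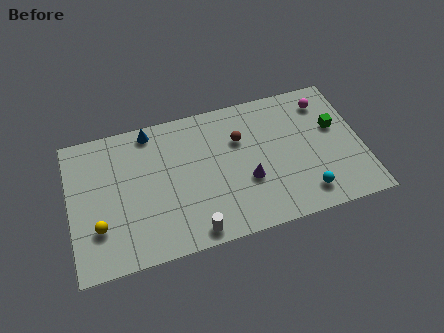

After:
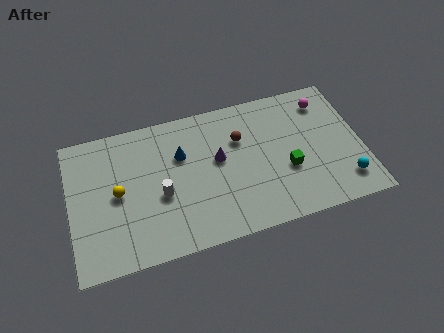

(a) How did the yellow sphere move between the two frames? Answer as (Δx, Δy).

(1.1, 1.7)

The yellow sphere started near (1.4, 2.5) and ended near (2.5, 4.2).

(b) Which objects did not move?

the magenta sphere and the brown sphere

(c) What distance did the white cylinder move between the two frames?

3.0

From (6.2, 0.9) to (4.7, 3.5), the white cylinder covered √(1.5² + 2.6²) ≈ 3.0 units.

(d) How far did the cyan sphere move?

2.1

The cyan sphere moved from about (12.1, 1.5) to (14.2, 1.7), a distance of √(2.1² + 0.2²) ≈ 2.1.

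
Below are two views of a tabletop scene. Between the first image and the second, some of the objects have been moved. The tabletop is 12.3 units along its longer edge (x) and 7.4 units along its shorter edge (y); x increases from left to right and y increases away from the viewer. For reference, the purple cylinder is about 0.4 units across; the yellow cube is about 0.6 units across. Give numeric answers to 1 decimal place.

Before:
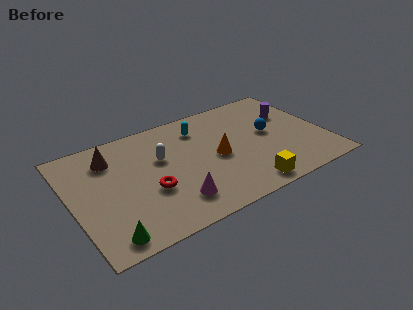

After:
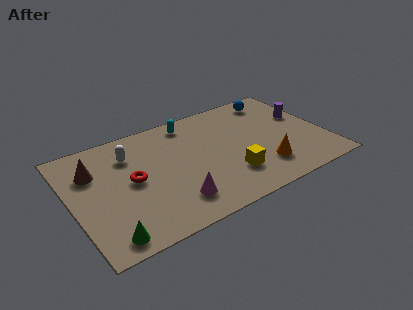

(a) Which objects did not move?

the green cone and the magenta cone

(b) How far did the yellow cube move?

1.3

From (8.0, 0.9) to (7.4, 2.0), the yellow cube covered √(0.6² + 1.1²) ≈ 1.3 units.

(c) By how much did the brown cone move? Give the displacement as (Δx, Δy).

(-0.9, -0.5)

The brown cone was at about (2.1, 5.7) and moved to about (1.2, 5.2).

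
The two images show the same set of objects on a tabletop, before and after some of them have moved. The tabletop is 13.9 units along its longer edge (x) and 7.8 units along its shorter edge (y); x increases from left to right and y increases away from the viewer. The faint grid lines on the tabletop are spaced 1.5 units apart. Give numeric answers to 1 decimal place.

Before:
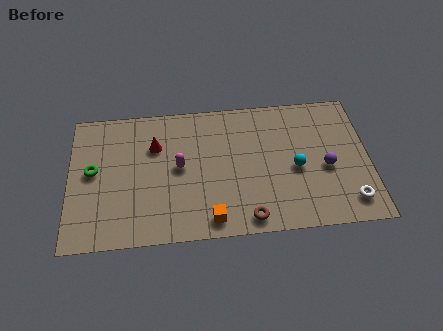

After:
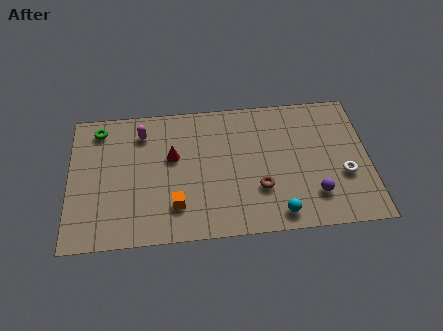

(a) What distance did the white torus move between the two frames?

1.5

From (12.9, 1.4) to (12.7, 2.9), the white torus covered √(0.2² + 1.5²) ≈ 1.5 units.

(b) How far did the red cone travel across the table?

1.1

The red cone was near (4.0, 5.4) before and (4.8, 4.7) after, so it travelled √(0.8² + 0.7²) ≈ 1.1 units.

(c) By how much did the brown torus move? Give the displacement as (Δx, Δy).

(0.6, 1.6)

The brown torus started near (8.2, 0.9) and ended near (8.8, 2.5).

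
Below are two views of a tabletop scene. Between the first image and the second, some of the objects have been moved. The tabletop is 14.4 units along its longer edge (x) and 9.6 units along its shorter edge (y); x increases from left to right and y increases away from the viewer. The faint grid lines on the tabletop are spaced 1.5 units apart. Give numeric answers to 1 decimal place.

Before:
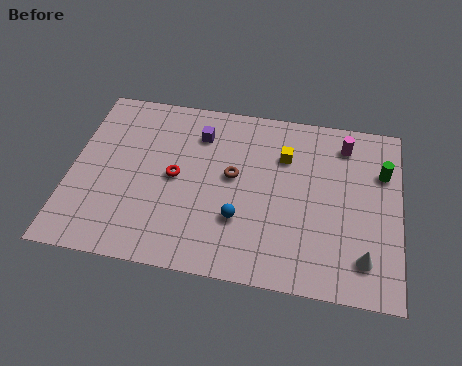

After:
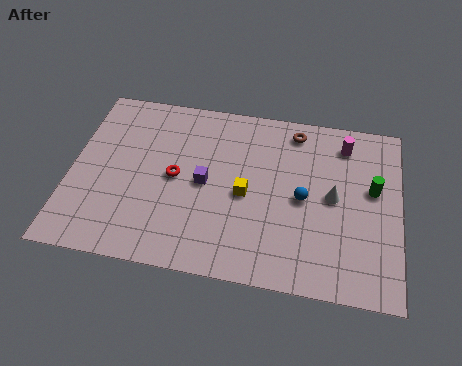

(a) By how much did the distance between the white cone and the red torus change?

-1.9

They were about 8.8 units apart before and 6.9 after — 1.9 units closer together.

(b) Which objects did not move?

the magenta cylinder and the red torus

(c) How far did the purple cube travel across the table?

2.7

The purple cube moved from about (5.5, 7.4) to (5.9, 4.7), a distance of √(0.4² + 2.7²) ≈ 2.7.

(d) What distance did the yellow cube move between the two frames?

2.9

From (9.3, 6.8) to (7.7, 4.4), the yellow cube covered √(1.6² + 2.4²) ≈ 2.9 units.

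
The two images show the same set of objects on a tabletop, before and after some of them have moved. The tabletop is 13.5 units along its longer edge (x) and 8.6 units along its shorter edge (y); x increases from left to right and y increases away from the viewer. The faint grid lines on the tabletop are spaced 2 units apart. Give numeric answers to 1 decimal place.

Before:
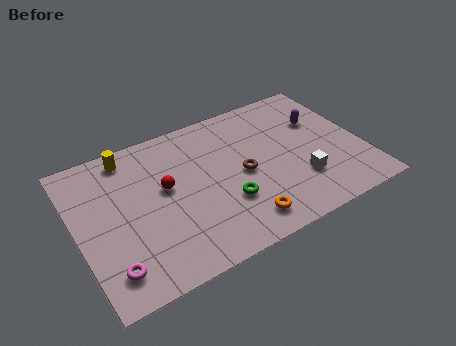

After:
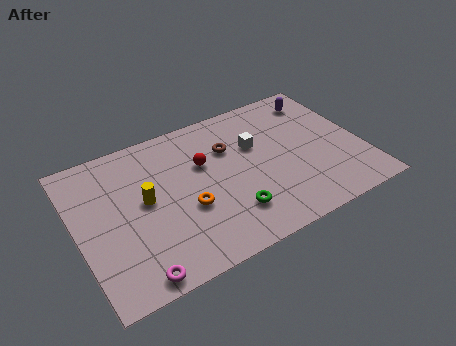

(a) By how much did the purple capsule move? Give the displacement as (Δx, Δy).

(0.2, 1.4)

The purple capsule was at about (11.8, 5.7) and moved to about (12.0, 7.1).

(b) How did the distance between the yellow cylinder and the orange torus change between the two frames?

-5.4

Before: roughly 7.6 units apart; after: 2.2. That's 5.4 units closer together.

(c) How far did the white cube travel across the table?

3.4

The white cube moved from about (10.3, 2.5) to (8.6, 5.5), a distance of √(1.7² + 3.0²) ≈ 3.4.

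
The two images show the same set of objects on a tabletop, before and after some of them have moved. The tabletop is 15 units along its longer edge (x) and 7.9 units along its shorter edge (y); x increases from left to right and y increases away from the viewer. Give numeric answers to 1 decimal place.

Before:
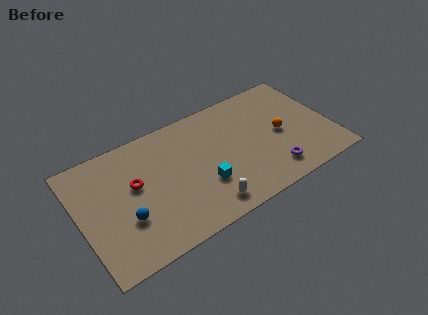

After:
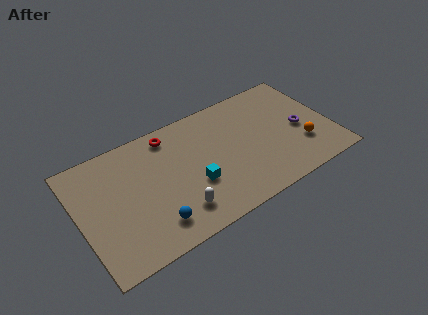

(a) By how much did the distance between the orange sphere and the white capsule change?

+2.1

The distance was about 5.6 in the first image and 7.7 in the second, so they moved 2.1 units further apart.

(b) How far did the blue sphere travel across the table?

1.9

The blue sphere moved from about (2.5, 2.7) to (4.0, 1.6), a distance of √(1.5² + 1.1²) ≈ 1.9.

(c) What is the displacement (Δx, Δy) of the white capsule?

(-1.6, 0.5)

The white capsule was at about (7.0, 1.2) and moved to about (5.4, 1.7).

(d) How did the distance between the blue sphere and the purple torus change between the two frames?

+0.7

They were about 8.7 units apart before and 9.4 after — 0.7 units further apart.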